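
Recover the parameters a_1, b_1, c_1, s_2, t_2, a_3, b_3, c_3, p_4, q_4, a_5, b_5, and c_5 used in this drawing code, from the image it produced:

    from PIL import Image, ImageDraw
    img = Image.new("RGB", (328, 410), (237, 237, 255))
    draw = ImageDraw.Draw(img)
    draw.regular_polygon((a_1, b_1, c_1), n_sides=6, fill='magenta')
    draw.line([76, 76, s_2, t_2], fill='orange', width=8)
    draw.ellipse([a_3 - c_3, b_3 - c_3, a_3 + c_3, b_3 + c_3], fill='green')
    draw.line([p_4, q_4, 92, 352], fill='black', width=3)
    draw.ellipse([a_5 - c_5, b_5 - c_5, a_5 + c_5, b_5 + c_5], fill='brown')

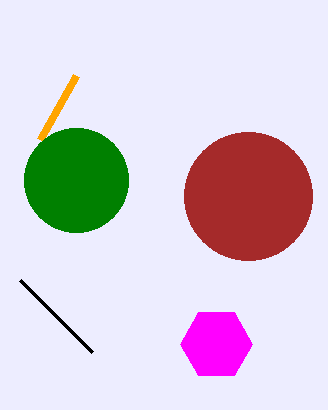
a_1 = 216; b_1 = 344; c_1 = 36; s_2 = 40; t_2 = 140; a_3 = 76; b_3 = 180; c_3 = 52; p_4 = 20; q_4 = 280; a_5 = 248; b_5 = 196; c_5 = 64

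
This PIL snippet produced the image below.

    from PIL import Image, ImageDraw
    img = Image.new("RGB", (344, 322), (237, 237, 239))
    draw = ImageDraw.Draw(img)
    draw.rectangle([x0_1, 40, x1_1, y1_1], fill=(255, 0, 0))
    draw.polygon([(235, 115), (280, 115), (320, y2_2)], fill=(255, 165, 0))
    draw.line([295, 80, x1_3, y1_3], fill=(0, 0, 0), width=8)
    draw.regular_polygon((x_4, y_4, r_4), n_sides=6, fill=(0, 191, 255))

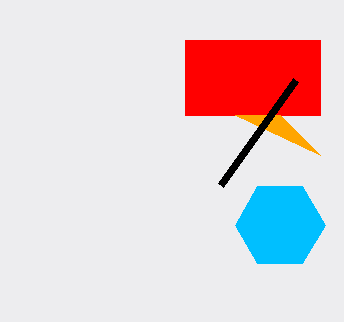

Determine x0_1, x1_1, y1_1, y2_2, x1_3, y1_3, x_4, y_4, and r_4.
x0_1 = 185
x1_1 = 320
y1_1 = 115
y2_2 = 155
x1_3 = 220
y1_3 = 185
x_4 = 280
y_4 = 225
r_4 = 45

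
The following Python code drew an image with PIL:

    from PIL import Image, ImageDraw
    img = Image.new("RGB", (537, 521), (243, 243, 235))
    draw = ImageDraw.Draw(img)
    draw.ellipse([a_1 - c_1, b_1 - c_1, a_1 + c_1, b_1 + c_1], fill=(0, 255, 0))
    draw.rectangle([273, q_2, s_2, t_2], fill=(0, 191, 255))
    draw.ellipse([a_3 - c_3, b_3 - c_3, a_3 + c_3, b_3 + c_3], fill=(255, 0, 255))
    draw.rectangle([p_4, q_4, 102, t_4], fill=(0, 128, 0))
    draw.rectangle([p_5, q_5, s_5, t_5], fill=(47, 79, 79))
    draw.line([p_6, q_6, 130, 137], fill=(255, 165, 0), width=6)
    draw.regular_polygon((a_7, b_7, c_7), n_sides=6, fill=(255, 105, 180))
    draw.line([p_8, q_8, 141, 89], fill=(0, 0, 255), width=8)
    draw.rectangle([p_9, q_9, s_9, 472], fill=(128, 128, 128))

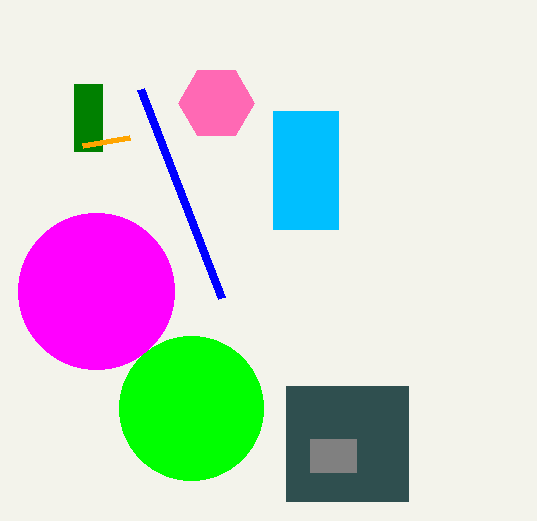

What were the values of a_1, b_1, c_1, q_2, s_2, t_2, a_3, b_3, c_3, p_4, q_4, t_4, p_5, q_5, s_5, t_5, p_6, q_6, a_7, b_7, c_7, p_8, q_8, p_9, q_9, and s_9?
a_1 = 191, b_1 = 408, c_1 = 72, q_2 = 111, s_2 = 338, t_2 = 229, a_3 = 96, b_3 = 291, c_3 = 78, p_4 = 74, q_4 = 84, t_4 = 151, p_5 = 286, q_5 = 386, s_5 = 408, t_5 = 501, p_6 = 83, q_6 = 145, a_7 = 216, b_7 = 103, c_7 = 38, p_8 = 222, q_8 = 298, p_9 = 310, q_9 = 439, s_9 = 356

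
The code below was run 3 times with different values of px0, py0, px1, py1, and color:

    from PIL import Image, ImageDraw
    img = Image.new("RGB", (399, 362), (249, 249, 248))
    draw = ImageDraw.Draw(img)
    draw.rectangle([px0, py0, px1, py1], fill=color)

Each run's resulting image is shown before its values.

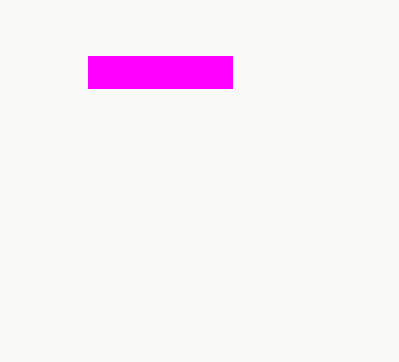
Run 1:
px0 = 88; py0 = 56; px1 = 232; py1 = 88; color = 'magenta'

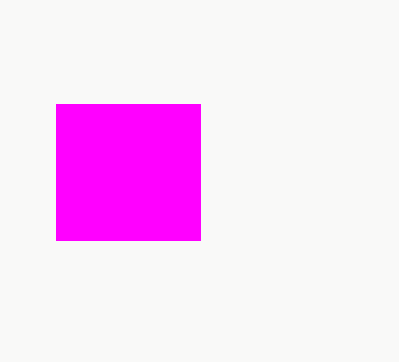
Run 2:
px0 = 56
py0 = 104
px1 = 200
py1 = 240
color = 'magenta'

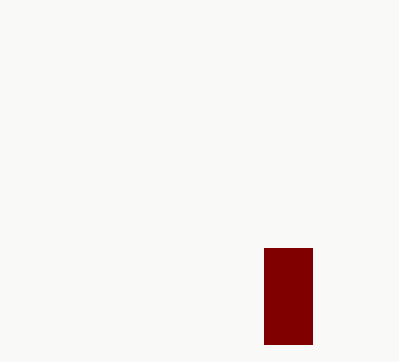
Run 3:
px0 = 264; py0 = 248; px1 = 312; py1 = 344; color = 'maroon'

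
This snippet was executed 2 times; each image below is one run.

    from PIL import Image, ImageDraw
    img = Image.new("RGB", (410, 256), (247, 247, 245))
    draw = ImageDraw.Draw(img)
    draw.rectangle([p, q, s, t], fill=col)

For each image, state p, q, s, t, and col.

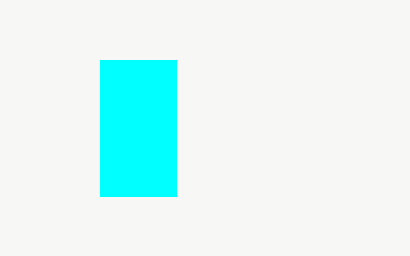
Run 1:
p = 100; q = 60; s = 176; t = 196; col = 'cyan'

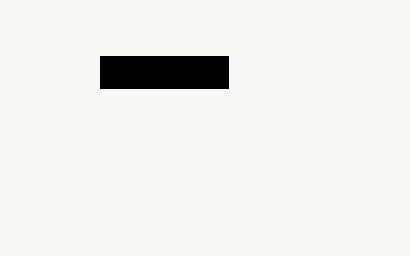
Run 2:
p = 100, q = 56, s = 228, t = 88, col = 'black'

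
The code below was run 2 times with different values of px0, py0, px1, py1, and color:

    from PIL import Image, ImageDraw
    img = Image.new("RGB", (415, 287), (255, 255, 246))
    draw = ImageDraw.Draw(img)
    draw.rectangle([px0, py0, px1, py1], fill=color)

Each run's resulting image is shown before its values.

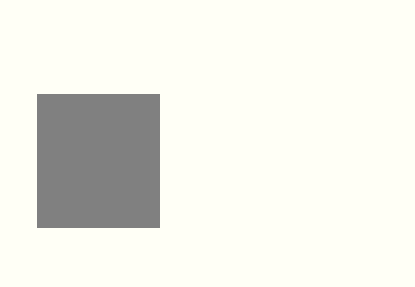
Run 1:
px0 = 37, py0 = 94, px1 = 159, py1 = 227, color = 'gray'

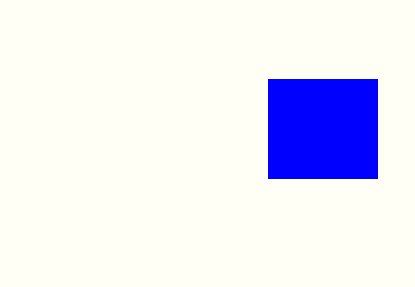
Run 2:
px0 = 268; py0 = 79; px1 = 377; py1 = 178; color = 'blue'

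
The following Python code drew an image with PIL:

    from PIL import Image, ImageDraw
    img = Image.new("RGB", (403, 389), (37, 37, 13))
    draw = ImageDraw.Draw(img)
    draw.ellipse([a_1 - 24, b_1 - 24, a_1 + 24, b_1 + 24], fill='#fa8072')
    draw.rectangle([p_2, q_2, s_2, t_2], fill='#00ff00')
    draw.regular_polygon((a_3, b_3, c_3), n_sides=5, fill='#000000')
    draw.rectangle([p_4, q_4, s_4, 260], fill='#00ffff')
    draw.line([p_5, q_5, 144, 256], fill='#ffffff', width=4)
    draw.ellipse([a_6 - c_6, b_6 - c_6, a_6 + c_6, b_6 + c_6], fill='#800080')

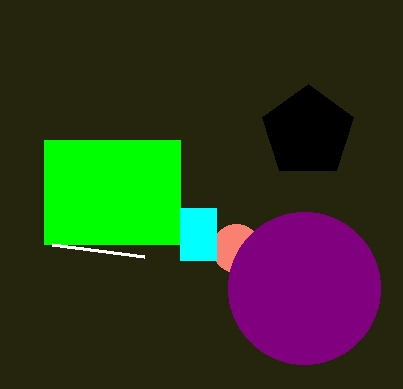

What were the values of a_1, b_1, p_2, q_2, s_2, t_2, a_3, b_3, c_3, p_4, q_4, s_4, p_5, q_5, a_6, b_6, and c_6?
a_1 = 236; b_1 = 248; p_2 = 44; q_2 = 140; s_2 = 180; t_2 = 244; a_3 = 308; b_3 = 132; c_3 = 48; p_4 = 180; q_4 = 208; s_4 = 216; p_5 = 52; q_5 = 244; a_6 = 304; b_6 = 288; c_6 = 76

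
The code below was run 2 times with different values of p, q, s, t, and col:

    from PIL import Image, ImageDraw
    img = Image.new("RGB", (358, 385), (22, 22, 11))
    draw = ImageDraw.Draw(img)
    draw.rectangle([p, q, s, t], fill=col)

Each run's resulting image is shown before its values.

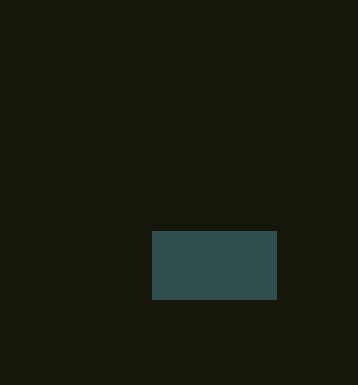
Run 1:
p = 152, q = 231, s = 276, t = 299, col = 'darkslategray'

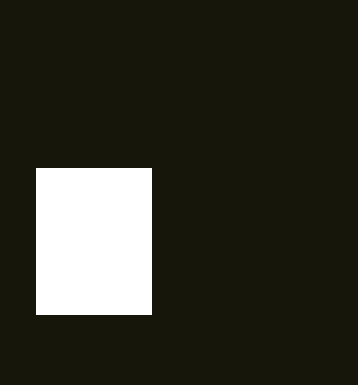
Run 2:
p = 36, q = 168, s = 151, t = 314, col = 'white'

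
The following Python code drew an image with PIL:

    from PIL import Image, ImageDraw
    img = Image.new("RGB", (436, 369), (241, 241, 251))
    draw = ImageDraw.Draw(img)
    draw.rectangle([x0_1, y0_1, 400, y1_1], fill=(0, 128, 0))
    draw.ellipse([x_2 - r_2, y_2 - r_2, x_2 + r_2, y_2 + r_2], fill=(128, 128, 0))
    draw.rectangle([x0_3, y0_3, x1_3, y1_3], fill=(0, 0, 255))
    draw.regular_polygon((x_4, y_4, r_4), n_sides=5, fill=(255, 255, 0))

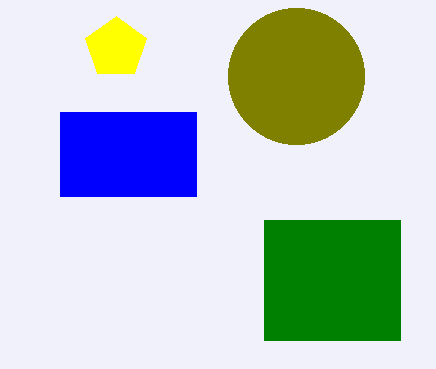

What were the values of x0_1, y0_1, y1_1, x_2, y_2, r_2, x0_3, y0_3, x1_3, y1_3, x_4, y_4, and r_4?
x0_1 = 264; y0_1 = 220; y1_1 = 340; x_2 = 296; y_2 = 76; r_2 = 68; x0_3 = 60; y0_3 = 112; x1_3 = 196; y1_3 = 196; x_4 = 116; y_4 = 48; r_4 = 32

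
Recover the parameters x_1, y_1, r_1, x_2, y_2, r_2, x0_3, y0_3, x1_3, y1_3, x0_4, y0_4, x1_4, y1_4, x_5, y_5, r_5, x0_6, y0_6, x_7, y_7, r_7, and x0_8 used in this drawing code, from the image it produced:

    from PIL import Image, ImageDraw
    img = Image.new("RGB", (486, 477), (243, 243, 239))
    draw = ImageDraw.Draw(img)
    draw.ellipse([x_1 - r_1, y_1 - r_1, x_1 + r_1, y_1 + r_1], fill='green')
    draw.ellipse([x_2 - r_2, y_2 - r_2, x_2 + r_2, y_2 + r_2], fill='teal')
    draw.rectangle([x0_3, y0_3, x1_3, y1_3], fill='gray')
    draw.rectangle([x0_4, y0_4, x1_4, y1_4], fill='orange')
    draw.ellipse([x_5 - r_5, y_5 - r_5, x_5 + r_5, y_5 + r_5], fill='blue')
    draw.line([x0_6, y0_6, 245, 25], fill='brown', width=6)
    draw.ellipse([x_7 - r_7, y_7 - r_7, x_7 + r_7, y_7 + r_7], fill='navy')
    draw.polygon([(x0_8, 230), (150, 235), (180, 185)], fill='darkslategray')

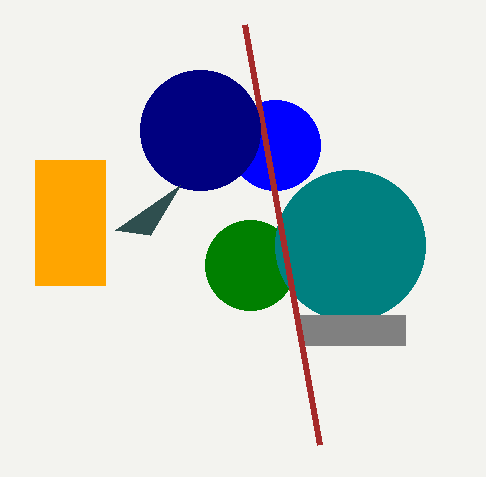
x_1 = 250
y_1 = 265
r_1 = 45
x_2 = 350
y_2 = 245
r_2 = 75
x0_3 = 300
y0_3 = 315
x1_3 = 405
y1_3 = 345
x0_4 = 35
y0_4 = 160
x1_4 = 105
y1_4 = 285
x_5 = 275
y_5 = 145
r_5 = 45
x0_6 = 320
y0_6 = 445
x_7 = 200
y_7 = 130
r_7 = 60
x0_8 = 115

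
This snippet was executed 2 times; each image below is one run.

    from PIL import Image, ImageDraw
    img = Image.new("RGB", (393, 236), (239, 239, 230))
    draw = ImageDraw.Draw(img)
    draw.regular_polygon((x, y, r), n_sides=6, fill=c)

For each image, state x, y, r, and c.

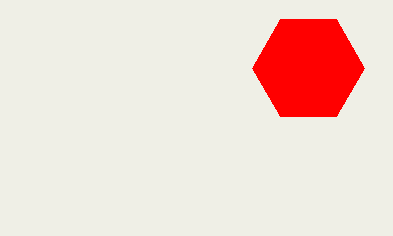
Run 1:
x = 308; y = 68; r = 56; c = 'red'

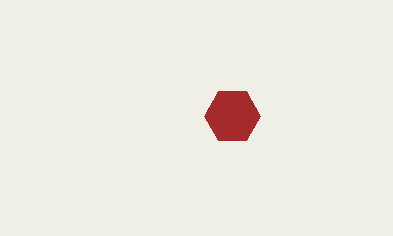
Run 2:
x = 232
y = 116
r = 28
c = 'brown'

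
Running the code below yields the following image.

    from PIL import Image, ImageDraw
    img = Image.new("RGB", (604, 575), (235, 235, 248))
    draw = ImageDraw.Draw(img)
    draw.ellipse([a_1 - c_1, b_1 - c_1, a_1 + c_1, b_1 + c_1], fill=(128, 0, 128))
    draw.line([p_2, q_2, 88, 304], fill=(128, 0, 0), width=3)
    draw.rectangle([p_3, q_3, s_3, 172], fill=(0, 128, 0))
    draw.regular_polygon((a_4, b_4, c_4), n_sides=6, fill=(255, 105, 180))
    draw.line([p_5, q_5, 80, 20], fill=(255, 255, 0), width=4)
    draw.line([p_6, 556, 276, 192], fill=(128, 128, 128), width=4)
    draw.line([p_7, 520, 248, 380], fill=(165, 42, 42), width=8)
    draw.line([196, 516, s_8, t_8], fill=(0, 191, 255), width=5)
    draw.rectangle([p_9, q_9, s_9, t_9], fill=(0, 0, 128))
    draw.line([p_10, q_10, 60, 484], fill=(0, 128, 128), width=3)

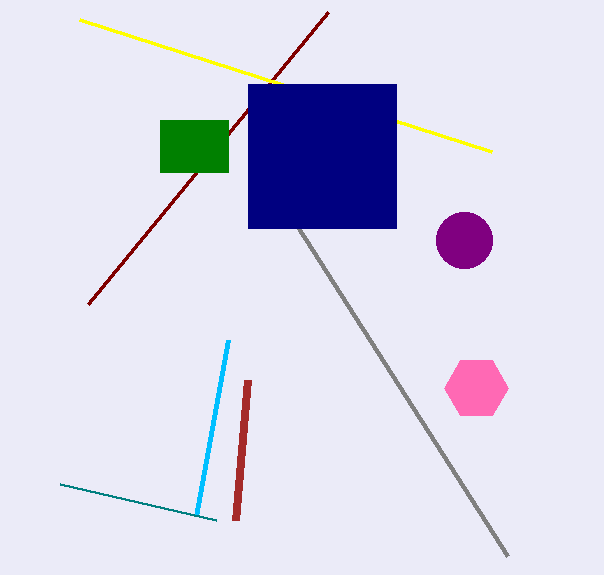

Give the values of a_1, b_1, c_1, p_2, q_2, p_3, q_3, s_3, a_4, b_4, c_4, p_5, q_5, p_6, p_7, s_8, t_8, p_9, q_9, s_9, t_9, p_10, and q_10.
a_1 = 464, b_1 = 240, c_1 = 28, p_2 = 328, q_2 = 12, p_3 = 160, q_3 = 120, s_3 = 228, a_4 = 476, b_4 = 388, c_4 = 32, p_5 = 492, q_5 = 152, p_6 = 508, p_7 = 236, s_8 = 228, t_8 = 340, p_9 = 248, q_9 = 84, s_9 = 396, t_9 = 228, p_10 = 216, q_10 = 520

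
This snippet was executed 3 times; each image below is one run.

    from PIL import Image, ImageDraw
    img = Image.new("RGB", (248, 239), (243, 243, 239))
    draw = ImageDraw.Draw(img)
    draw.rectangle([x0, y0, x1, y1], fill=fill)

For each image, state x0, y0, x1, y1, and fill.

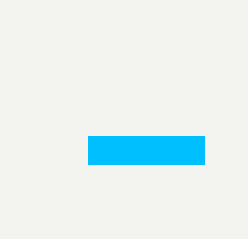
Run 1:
x0 = 88; y0 = 136; x1 = 204; y1 = 164; fill = 'deepskyblue'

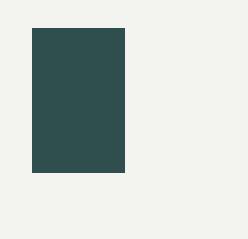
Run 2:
x0 = 32
y0 = 28
x1 = 124
y1 = 172
fill = 'darkslategray'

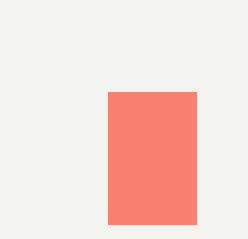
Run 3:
x0 = 108; y0 = 92; x1 = 196; y1 = 224; fill = 'salmon'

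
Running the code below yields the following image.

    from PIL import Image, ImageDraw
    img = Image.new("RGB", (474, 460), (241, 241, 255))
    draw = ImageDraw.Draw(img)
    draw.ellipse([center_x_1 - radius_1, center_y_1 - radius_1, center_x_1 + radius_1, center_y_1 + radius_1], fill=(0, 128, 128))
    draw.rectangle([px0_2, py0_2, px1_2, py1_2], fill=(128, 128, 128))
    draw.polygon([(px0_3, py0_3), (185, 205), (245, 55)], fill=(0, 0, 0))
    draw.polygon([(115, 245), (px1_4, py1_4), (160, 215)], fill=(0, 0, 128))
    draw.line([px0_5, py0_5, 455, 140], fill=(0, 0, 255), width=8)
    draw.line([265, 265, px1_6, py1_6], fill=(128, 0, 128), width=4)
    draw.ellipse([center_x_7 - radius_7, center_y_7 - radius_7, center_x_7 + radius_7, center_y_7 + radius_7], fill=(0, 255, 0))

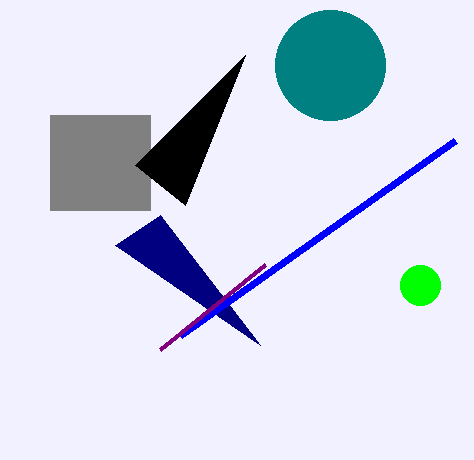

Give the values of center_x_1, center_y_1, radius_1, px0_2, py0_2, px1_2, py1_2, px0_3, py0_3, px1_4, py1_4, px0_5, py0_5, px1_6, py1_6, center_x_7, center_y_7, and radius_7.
center_x_1 = 330; center_y_1 = 65; radius_1 = 55; px0_2 = 50; py0_2 = 115; px1_2 = 150; py1_2 = 210; px0_3 = 135; py0_3 = 165; px1_4 = 260; py1_4 = 345; px0_5 = 180; py0_5 = 335; px1_6 = 160; py1_6 = 350; center_x_7 = 420; center_y_7 = 285; radius_7 = 20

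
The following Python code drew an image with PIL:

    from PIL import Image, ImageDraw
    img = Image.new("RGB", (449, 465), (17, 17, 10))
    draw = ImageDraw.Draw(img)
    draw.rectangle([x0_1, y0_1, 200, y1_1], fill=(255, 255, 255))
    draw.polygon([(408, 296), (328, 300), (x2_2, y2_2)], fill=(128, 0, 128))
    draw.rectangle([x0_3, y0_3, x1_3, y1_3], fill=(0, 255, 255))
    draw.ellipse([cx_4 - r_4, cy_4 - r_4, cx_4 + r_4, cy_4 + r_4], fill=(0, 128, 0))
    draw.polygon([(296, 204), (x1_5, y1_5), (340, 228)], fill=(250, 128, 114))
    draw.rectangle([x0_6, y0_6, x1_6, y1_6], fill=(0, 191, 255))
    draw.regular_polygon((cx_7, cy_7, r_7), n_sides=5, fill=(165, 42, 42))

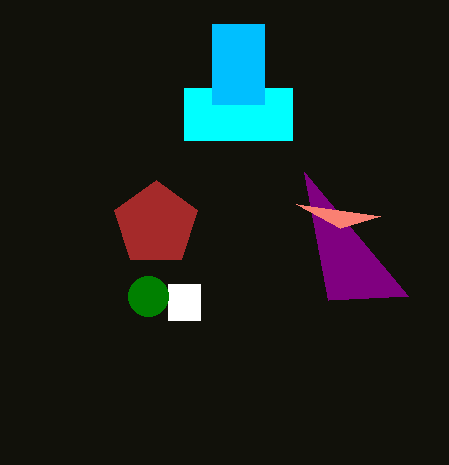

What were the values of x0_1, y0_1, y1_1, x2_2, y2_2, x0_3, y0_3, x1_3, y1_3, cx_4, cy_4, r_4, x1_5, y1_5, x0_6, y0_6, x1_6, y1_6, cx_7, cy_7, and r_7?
x0_1 = 168
y0_1 = 284
y1_1 = 320
x2_2 = 304
y2_2 = 172
x0_3 = 184
y0_3 = 88
x1_3 = 292
y1_3 = 140
cx_4 = 148
cy_4 = 296
r_4 = 20
x1_5 = 380
y1_5 = 216
x0_6 = 212
y0_6 = 24
x1_6 = 264
y1_6 = 104
cx_7 = 156
cy_7 = 224
r_7 = 44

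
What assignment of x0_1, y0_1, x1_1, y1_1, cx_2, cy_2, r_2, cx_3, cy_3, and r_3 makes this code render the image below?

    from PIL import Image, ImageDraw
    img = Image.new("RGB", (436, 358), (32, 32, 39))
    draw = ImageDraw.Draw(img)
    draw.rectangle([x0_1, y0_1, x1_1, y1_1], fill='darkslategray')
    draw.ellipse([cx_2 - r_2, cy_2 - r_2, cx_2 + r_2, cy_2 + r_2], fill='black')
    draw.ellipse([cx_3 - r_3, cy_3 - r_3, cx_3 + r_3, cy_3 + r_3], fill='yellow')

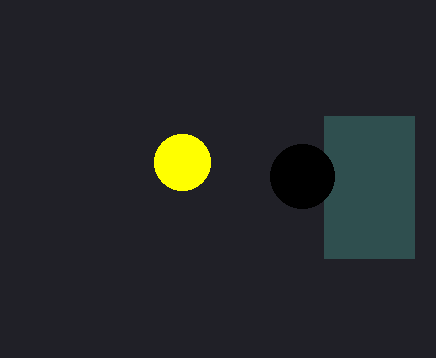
x0_1 = 324; y0_1 = 116; x1_1 = 414; y1_1 = 258; cx_2 = 302; cy_2 = 176; r_2 = 32; cx_3 = 182; cy_3 = 162; r_3 = 28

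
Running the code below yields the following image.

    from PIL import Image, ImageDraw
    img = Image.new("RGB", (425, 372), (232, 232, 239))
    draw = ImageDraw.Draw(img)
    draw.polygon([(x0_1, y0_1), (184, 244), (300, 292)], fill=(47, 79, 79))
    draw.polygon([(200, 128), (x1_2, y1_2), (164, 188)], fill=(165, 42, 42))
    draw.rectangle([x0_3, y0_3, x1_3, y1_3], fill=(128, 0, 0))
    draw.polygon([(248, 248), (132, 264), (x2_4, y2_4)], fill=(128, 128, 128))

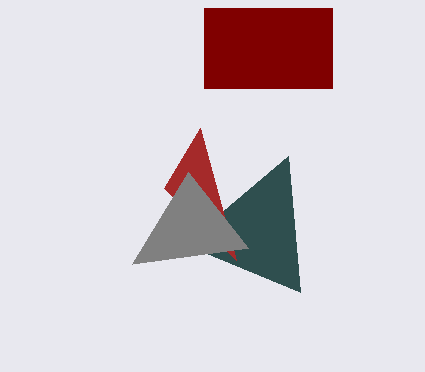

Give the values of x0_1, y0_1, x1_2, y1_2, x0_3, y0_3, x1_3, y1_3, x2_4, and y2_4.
x0_1 = 288, y0_1 = 156, x1_2 = 236, y1_2 = 260, x0_3 = 204, y0_3 = 8, x1_3 = 332, y1_3 = 88, x2_4 = 188, y2_4 = 172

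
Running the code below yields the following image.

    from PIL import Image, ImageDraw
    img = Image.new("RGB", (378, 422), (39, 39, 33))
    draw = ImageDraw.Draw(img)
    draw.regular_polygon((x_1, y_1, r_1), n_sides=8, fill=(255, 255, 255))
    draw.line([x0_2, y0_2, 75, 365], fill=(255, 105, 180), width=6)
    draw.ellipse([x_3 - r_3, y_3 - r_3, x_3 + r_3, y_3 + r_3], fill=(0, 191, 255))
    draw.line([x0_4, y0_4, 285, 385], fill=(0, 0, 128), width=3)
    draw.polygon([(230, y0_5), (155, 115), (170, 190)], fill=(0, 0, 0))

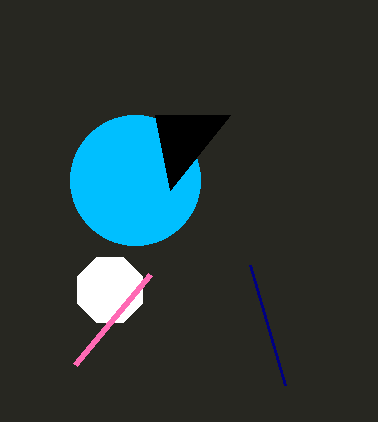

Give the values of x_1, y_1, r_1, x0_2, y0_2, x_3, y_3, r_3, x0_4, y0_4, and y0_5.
x_1 = 110, y_1 = 290, r_1 = 35, x0_2 = 150, y0_2 = 275, x_3 = 135, y_3 = 180, r_3 = 65, x0_4 = 250, y0_4 = 265, y0_5 = 115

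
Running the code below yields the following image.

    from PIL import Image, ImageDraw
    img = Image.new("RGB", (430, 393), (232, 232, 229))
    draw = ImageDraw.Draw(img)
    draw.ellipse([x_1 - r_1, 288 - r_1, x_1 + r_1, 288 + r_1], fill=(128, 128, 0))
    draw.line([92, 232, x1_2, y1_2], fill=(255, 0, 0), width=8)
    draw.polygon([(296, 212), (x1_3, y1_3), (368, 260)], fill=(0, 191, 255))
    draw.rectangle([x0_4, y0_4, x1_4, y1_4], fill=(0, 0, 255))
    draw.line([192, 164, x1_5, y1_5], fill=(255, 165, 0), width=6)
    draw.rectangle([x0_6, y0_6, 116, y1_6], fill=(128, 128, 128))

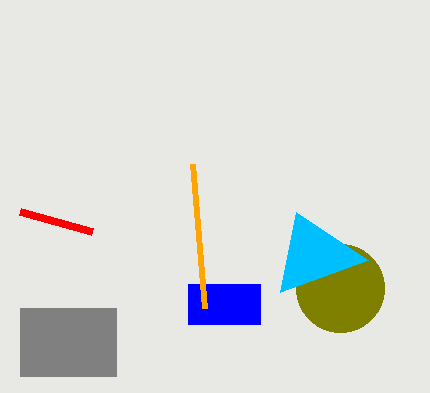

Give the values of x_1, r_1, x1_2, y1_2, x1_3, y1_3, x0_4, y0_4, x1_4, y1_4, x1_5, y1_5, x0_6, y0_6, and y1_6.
x_1 = 340
r_1 = 44
x1_2 = 20
y1_2 = 212
x1_3 = 280
y1_3 = 292
x0_4 = 188
y0_4 = 284
x1_4 = 260
y1_4 = 324
x1_5 = 204
y1_5 = 308
x0_6 = 20
y0_6 = 308
y1_6 = 376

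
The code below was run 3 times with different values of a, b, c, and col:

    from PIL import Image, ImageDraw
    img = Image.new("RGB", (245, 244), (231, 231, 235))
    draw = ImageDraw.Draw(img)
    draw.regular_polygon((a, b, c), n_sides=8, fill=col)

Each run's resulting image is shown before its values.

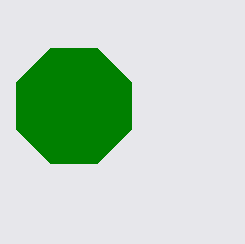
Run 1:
a = 74
b = 106
c = 62
col = 'green'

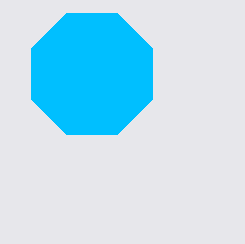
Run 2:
a = 92; b = 74; c = 66; col = 'deepskyblue'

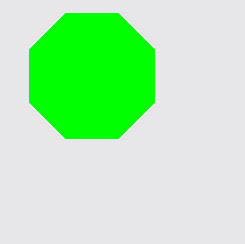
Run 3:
a = 92, b = 76, c = 68, col = 'lime'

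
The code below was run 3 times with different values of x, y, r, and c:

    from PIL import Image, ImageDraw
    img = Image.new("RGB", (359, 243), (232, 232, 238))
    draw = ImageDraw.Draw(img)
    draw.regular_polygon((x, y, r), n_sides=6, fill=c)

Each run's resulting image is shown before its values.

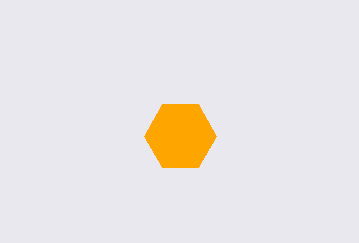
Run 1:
x = 180, y = 136, r = 36, c = 'orange'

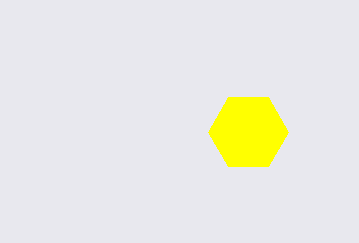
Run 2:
x = 248; y = 132; r = 40; c = 'yellow'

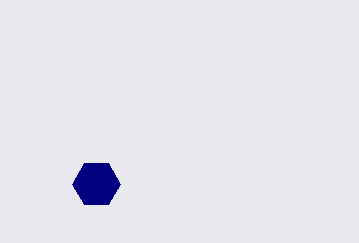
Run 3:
x = 96; y = 184; r = 24; c = 'navy'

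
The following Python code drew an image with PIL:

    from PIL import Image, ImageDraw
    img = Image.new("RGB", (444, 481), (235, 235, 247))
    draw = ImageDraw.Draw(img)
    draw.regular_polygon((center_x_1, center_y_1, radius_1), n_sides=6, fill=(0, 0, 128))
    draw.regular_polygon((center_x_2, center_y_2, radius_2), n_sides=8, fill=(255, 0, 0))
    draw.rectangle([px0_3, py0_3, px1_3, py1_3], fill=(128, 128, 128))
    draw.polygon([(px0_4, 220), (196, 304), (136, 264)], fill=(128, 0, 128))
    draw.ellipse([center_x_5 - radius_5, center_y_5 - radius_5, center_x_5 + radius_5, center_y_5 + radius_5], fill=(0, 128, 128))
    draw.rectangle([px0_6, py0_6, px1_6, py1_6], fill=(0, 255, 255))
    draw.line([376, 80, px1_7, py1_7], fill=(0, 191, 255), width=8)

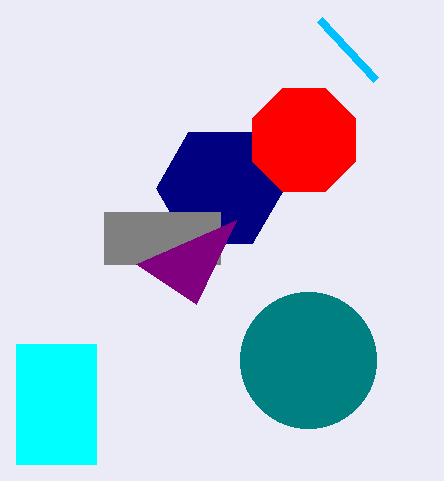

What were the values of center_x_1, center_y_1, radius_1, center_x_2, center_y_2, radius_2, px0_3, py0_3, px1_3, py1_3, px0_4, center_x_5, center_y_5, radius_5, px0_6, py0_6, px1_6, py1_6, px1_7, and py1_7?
center_x_1 = 220, center_y_1 = 188, radius_1 = 64, center_x_2 = 304, center_y_2 = 140, radius_2 = 56, px0_3 = 104, py0_3 = 212, px1_3 = 220, py1_3 = 264, px0_4 = 236, center_x_5 = 308, center_y_5 = 360, radius_5 = 68, px0_6 = 16, py0_6 = 344, px1_6 = 96, py1_6 = 464, px1_7 = 320, py1_7 = 20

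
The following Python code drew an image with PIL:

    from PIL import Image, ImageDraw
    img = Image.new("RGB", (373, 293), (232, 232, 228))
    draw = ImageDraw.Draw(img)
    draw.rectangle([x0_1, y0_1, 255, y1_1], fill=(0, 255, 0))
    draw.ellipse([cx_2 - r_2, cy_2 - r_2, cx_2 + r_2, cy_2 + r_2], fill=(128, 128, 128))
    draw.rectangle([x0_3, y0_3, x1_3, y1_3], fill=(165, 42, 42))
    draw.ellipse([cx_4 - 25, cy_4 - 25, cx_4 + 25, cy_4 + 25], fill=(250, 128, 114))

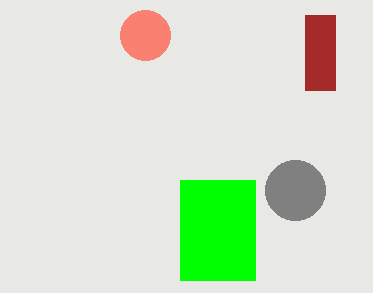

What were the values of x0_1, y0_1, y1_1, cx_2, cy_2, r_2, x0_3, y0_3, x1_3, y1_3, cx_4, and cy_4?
x0_1 = 180
y0_1 = 180
y1_1 = 280
cx_2 = 295
cy_2 = 190
r_2 = 30
x0_3 = 305
y0_3 = 15
x1_3 = 335
y1_3 = 90
cx_4 = 145
cy_4 = 35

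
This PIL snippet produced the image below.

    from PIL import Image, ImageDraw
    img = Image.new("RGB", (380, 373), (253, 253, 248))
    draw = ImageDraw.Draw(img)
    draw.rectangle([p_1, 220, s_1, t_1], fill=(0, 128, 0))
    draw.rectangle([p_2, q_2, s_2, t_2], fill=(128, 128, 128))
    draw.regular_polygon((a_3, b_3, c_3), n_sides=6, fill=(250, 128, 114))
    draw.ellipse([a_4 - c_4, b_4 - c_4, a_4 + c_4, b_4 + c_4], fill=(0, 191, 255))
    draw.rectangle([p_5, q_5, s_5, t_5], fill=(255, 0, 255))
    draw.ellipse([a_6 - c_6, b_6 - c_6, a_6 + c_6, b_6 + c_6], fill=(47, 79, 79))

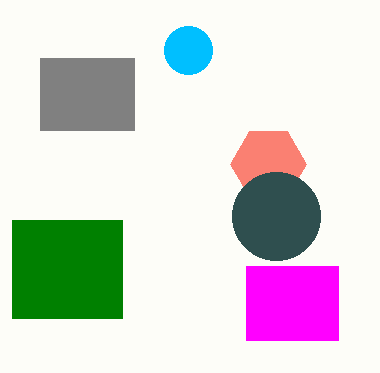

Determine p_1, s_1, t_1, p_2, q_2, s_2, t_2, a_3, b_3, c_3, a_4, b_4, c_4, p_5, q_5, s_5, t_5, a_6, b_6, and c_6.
p_1 = 12, s_1 = 122, t_1 = 318, p_2 = 40, q_2 = 58, s_2 = 134, t_2 = 130, a_3 = 268, b_3 = 164, c_3 = 38, a_4 = 188, b_4 = 50, c_4 = 24, p_5 = 246, q_5 = 266, s_5 = 338, t_5 = 340, a_6 = 276, b_6 = 216, c_6 = 44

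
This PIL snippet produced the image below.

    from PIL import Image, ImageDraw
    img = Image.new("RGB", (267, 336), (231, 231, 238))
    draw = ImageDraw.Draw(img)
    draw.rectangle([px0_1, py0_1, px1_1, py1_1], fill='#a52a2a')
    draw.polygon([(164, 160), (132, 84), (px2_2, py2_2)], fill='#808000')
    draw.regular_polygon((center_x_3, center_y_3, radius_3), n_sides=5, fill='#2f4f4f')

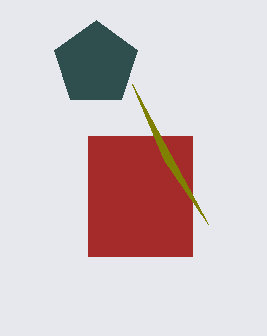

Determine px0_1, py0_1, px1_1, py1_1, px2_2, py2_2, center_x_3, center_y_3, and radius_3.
px0_1 = 88; py0_1 = 136; px1_1 = 192; py1_1 = 256; px2_2 = 208; py2_2 = 224; center_x_3 = 96; center_y_3 = 64; radius_3 = 44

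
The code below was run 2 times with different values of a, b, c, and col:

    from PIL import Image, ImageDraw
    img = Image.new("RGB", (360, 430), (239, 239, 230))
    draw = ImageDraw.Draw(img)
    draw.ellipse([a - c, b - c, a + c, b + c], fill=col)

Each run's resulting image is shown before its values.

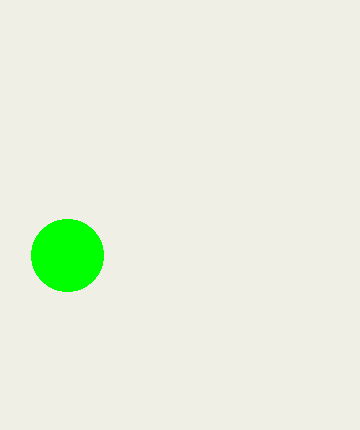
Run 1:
a = 67; b = 255; c = 36; col = 'lime'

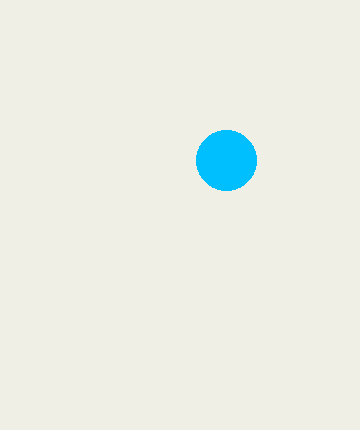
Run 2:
a = 226
b = 160
c = 30
col = 'deepskyblue'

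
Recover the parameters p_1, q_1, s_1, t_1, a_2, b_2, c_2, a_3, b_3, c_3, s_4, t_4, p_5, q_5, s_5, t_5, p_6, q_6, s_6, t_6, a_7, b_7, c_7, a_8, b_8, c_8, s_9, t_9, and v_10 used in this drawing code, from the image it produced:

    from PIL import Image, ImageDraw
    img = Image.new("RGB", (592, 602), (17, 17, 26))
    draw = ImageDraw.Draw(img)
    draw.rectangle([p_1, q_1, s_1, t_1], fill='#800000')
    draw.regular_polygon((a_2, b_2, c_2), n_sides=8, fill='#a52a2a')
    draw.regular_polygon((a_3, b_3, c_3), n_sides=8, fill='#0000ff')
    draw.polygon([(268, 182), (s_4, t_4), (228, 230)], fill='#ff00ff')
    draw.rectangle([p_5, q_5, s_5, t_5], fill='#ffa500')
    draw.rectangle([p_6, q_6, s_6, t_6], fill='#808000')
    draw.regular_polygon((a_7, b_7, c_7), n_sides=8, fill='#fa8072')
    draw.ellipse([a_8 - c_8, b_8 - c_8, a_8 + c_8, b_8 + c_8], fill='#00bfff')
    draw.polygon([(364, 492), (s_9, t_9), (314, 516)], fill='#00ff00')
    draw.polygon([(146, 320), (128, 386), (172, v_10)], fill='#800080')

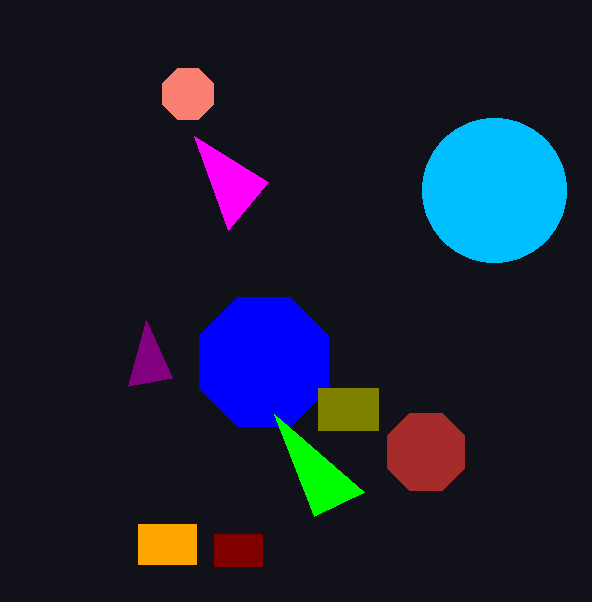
p_1 = 214
q_1 = 534
s_1 = 262
t_1 = 566
a_2 = 426
b_2 = 452
c_2 = 42
a_3 = 264
b_3 = 362
c_3 = 70
s_4 = 194
t_4 = 136
p_5 = 138
q_5 = 524
s_5 = 196
t_5 = 564
p_6 = 318
q_6 = 388
s_6 = 378
t_6 = 430
a_7 = 188
b_7 = 94
c_7 = 28
a_8 = 494
b_8 = 190
c_8 = 72
s_9 = 274
t_9 = 414
v_10 = 378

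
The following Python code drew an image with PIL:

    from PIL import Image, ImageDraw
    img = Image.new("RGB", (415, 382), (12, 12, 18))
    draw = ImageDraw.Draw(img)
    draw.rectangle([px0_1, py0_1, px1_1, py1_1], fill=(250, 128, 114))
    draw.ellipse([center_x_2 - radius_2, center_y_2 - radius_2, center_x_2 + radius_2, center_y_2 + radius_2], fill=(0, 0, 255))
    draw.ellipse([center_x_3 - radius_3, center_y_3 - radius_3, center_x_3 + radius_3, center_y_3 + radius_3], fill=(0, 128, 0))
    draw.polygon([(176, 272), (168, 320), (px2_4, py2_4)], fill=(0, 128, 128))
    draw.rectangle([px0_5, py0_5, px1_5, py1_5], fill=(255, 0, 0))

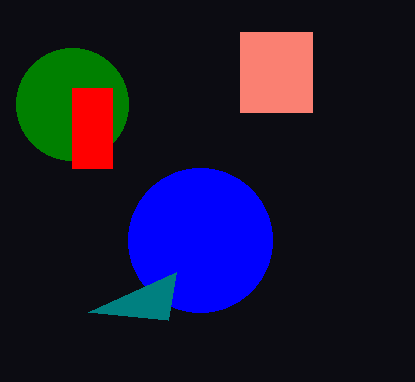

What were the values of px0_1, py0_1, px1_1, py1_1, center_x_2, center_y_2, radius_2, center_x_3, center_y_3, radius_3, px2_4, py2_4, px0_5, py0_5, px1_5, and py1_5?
px0_1 = 240
py0_1 = 32
px1_1 = 312
py1_1 = 112
center_x_2 = 200
center_y_2 = 240
radius_2 = 72
center_x_3 = 72
center_y_3 = 104
radius_3 = 56
px2_4 = 88
py2_4 = 312
px0_5 = 72
py0_5 = 88
px1_5 = 112
py1_5 = 168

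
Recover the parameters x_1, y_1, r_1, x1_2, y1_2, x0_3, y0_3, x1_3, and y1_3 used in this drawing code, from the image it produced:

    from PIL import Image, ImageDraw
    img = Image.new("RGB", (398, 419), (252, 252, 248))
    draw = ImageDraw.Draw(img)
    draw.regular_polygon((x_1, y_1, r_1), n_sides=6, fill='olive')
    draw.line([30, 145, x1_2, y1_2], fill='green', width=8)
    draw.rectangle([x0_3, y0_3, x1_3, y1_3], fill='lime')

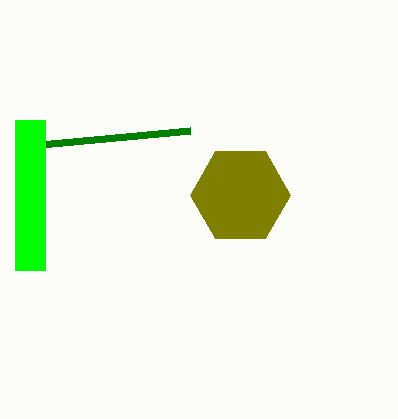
x_1 = 240, y_1 = 195, r_1 = 50, x1_2 = 190, y1_2 = 130, x0_3 = 15, y0_3 = 120, x1_3 = 45, y1_3 = 270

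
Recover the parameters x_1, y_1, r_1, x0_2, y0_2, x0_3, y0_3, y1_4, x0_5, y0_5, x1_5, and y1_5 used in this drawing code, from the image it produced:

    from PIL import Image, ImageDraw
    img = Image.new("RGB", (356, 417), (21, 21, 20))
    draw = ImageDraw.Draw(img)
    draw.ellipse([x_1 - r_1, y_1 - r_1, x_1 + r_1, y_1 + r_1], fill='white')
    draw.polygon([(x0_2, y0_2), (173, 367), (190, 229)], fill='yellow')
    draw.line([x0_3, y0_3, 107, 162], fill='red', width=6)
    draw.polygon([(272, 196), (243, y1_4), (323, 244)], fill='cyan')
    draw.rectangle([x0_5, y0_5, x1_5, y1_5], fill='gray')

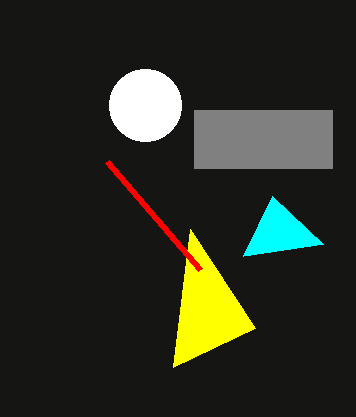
x_1 = 145
y_1 = 105
r_1 = 36
x0_2 = 255
y0_2 = 328
x0_3 = 200
y0_3 = 270
y1_4 = 256
x0_5 = 194
y0_5 = 110
x1_5 = 332
y1_5 = 168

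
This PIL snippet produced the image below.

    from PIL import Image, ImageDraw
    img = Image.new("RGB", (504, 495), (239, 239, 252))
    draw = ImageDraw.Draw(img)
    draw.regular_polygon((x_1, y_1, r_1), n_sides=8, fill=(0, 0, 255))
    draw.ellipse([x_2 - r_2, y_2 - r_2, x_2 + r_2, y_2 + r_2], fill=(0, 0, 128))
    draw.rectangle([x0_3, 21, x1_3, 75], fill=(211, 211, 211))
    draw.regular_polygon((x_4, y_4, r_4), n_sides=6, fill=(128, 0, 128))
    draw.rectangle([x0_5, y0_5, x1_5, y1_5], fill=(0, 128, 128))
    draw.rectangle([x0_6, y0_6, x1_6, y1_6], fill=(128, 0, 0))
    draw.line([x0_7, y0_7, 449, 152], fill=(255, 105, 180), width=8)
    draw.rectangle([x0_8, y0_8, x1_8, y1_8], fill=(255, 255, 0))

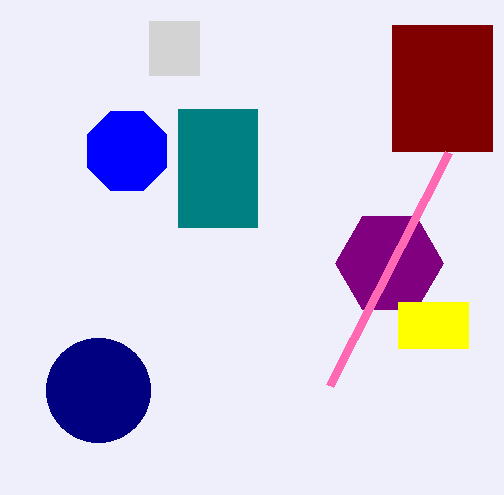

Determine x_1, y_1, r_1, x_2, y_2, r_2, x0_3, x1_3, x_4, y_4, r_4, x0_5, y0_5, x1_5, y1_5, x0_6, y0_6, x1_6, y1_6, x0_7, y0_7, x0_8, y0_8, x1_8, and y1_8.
x_1 = 127, y_1 = 151, r_1 = 43, x_2 = 98, y_2 = 390, r_2 = 52, x0_3 = 149, x1_3 = 199, x_4 = 389, y_4 = 263, r_4 = 54, x0_5 = 178, y0_5 = 109, x1_5 = 257, y1_5 = 227, x0_6 = 392, y0_6 = 25, x1_6 = 492, y1_6 = 151, x0_7 = 330, y0_7 = 385, x0_8 = 398, y0_8 = 302, x1_8 = 468, y1_8 = 348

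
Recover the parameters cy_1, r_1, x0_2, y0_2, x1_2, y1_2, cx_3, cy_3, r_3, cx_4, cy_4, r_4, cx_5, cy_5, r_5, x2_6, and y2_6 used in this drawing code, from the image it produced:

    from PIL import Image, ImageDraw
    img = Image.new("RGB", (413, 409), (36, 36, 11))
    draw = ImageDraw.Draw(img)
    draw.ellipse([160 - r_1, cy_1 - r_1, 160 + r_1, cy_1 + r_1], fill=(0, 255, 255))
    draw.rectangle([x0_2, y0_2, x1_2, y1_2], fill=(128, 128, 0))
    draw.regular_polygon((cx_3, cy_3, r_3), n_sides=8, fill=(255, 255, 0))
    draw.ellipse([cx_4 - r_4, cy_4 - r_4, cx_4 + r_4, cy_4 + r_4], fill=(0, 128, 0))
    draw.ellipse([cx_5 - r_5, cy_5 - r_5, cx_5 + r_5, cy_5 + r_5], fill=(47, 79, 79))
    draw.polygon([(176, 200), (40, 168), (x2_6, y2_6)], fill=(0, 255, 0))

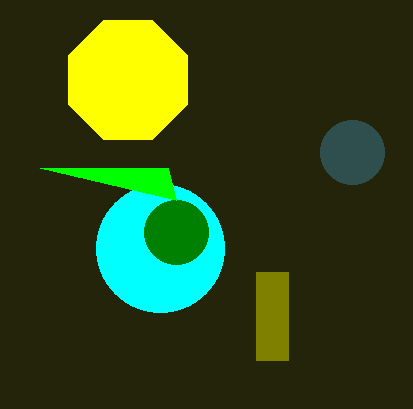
cy_1 = 248
r_1 = 64
x0_2 = 256
y0_2 = 272
x1_2 = 288
y1_2 = 360
cx_3 = 128
cy_3 = 80
r_3 = 64
cx_4 = 176
cy_4 = 232
r_4 = 32
cx_5 = 352
cy_5 = 152
r_5 = 32
x2_6 = 168
y2_6 = 168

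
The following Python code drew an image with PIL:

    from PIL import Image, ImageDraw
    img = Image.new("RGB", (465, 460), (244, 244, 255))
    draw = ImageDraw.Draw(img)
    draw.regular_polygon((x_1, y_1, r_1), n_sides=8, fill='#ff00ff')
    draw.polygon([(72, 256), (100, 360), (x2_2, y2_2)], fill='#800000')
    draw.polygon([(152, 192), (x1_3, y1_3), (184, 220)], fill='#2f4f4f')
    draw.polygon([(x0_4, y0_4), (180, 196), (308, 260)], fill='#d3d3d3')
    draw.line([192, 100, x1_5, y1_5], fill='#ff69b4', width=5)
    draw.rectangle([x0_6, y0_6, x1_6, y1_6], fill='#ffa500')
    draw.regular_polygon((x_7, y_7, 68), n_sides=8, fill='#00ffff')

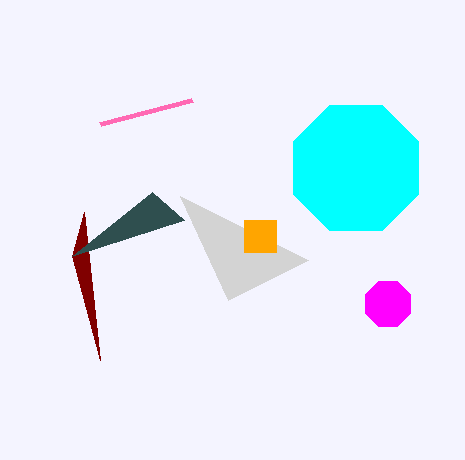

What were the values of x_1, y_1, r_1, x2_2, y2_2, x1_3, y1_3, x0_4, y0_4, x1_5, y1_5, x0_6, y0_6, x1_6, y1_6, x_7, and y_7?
x_1 = 388; y_1 = 304; r_1 = 24; x2_2 = 84; y2_2 = 212; x1_3 = 72; y1_3 = 256; x0_4 = 228; y0_4 = 300; x1_5 = 100; y1_5 = 124; x0_6 = 244; y0_6 = 220; x1_6 = 276; y1_6 = 252; x_7 = 356; y_7 = 168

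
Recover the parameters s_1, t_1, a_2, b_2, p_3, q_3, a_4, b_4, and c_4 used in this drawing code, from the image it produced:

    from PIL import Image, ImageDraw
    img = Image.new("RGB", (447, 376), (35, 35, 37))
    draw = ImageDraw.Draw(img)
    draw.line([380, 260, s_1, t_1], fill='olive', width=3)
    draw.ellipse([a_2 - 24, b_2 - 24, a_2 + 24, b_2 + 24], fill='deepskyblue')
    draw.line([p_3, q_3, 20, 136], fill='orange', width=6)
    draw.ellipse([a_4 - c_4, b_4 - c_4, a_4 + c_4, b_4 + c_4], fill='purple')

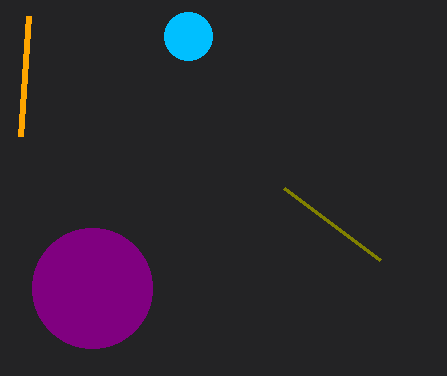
s_1 = 284, t_1 = 188, a_2 = 188, b_2 = 36, p_3 = 28, q_3 = 16, a_4 = 92, b_4 = 288, c_4 = 60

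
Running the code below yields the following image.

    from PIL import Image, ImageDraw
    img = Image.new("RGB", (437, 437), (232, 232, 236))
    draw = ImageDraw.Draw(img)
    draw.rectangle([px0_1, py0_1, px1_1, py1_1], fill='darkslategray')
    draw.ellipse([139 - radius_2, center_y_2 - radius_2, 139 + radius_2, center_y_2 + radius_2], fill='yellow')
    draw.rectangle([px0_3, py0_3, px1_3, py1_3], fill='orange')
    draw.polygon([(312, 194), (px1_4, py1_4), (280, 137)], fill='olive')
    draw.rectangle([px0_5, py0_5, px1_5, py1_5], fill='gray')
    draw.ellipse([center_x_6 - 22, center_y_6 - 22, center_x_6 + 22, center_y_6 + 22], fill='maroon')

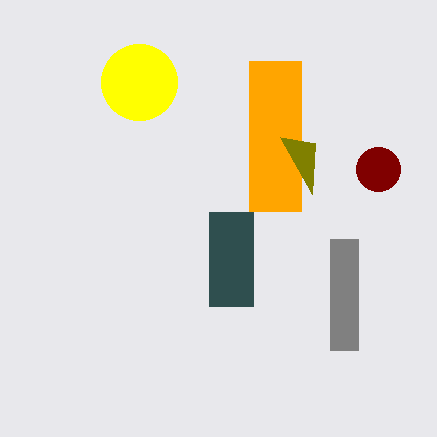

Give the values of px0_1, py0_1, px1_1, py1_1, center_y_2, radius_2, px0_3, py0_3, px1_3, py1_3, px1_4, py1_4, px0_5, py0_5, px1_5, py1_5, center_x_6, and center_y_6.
px0_1 = 209
py0_1 = 212
px1_1 = 253
py1_1 = 306
center_y_2 = 82
radius_2 = 38
px0_3 = 249
py0_3 = 61
px1_3 = 301
py1_3 = 211
px1_4 = 315
py1_4 = 143
px0_5 = 330
py0_5 = 239
px1_5 = 358
py1_5 = 350
center_x_6 = 378
center_y_6 = 169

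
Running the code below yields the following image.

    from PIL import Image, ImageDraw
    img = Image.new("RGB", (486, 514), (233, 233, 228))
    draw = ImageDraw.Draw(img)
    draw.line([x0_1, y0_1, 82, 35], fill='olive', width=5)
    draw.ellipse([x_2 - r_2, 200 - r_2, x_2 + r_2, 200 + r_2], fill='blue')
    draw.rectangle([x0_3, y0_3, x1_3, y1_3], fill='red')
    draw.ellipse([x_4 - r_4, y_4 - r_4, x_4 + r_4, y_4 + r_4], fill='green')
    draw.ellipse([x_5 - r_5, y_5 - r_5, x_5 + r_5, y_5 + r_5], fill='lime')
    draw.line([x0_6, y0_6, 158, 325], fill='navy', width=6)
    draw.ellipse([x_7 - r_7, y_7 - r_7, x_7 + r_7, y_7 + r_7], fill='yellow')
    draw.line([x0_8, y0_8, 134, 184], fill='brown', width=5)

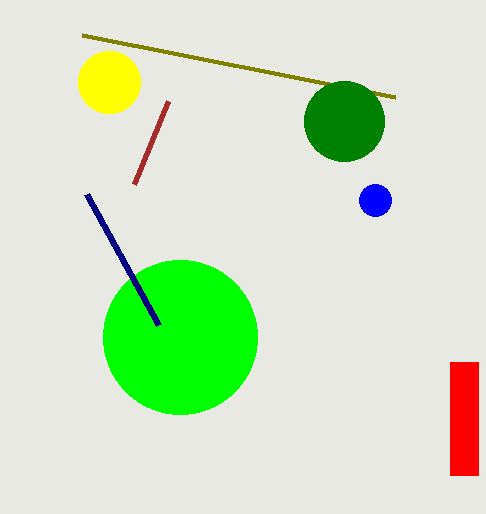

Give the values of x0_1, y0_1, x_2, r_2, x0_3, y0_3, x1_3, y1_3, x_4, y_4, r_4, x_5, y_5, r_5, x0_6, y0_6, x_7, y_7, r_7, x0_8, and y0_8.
x0_1 = 395
y0_1 = 97
x_2 = 375
r_2 = 16
x0_3 = 450
y0_3 = 362
x1_3 = 478
y1_3 = 475
x_4 = 344
y_4 = 121
r_4 = 40
x_5 = 180
y_5 = 337
r_5 = 77
x0_6 = 86
y0_6 = 194
x_7 = 109
y_7 = 82
r_7 = 31
x0_8 = 168
y0_8 = 101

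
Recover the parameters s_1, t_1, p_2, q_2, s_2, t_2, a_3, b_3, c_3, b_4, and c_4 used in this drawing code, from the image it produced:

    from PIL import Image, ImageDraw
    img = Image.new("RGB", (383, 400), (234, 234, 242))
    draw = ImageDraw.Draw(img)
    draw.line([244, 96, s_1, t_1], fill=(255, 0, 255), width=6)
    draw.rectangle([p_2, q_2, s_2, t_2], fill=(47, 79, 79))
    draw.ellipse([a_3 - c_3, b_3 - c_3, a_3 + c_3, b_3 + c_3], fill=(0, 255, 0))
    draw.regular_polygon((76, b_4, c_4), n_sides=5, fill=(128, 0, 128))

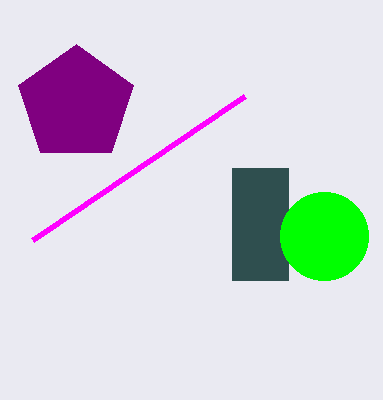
s_1 = 32; t_1 = 240; p_2 = 232; q_2 = 168; s_2 = 288; t_2 = 280; a_3 = 324; b_3 = 236; c_3 = 44; b_4 = 104; c_4 = 60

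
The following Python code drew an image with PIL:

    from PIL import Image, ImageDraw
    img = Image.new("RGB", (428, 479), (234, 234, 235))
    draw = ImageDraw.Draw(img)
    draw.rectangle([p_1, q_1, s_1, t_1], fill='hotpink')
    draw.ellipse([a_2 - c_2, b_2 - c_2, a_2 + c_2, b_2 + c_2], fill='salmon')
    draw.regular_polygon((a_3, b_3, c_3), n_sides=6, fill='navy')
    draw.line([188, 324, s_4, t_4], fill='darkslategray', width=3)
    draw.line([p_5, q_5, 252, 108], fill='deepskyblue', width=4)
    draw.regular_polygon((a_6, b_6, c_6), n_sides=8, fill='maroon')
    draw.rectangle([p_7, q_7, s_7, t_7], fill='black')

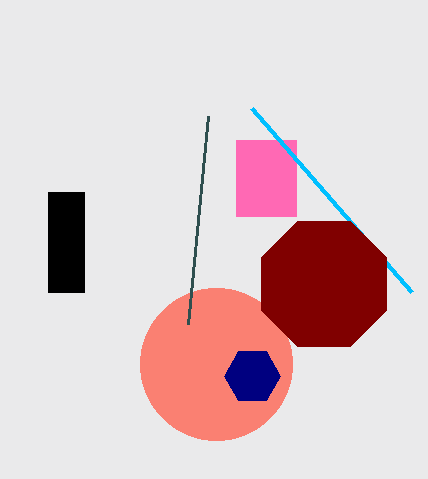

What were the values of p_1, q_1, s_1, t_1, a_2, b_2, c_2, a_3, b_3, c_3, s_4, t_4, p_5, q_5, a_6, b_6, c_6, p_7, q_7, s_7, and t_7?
p_1 = 236; q_1 = 140; s_1 = 296; t_1 = 216; a_2 = 216; b_2 = 364; c_2 = 76; a_3 = 252; b_3 = 376; c_3 = 28; s_4 = 208; t_4 = 116; p_5 = 412; q_5 = 292; a_6 = 324; b_6 = 284; c_6 = 68; p_7 = 48; q_7 = 192; s_7 = 84; t_7 = 292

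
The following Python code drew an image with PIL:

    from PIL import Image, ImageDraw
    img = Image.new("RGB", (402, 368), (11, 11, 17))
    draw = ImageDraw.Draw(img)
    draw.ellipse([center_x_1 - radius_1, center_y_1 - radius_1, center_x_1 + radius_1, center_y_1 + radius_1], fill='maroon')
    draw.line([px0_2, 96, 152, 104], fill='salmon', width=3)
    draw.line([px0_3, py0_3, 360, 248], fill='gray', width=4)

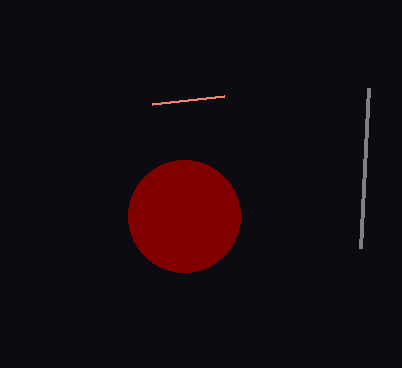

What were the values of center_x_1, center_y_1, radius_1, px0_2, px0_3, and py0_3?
center_x_1 = 184; center_y_1 = 216; radius_1 = 56; px0_2 = 224; px0_3 = 368; py0_3 = 88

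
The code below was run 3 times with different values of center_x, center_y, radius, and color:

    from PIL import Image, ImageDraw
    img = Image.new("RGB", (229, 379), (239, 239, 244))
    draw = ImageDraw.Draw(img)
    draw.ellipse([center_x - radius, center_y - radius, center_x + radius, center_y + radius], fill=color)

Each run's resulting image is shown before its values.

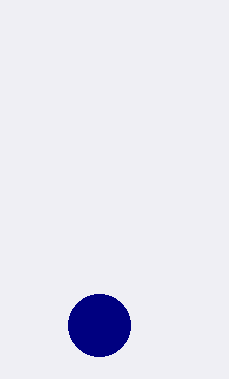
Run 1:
center_x = 99; center_y = 325; radius = 31; color = 'navy'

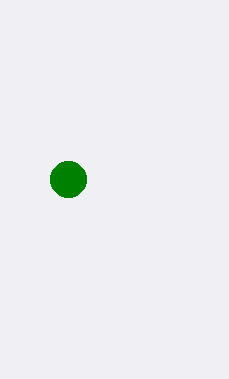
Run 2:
center_x = 68, center_y = 179, radius = 18, color = 'green'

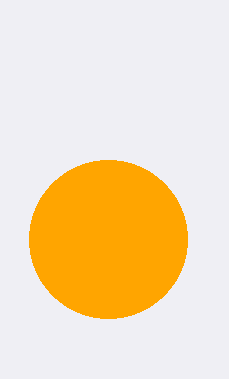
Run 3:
center_x = 108, center_y = 239, radius = 79, color = 'orange'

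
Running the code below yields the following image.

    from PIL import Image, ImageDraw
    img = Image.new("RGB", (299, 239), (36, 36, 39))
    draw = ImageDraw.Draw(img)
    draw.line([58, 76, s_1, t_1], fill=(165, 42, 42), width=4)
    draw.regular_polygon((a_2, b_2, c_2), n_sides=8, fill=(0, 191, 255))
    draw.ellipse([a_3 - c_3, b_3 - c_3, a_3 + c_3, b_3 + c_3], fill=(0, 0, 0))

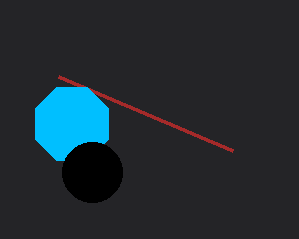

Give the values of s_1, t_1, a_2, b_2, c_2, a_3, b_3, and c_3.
s_1 = 232, t_1 = 150, a_2 = 72, b_2 = 124, c_2 = 40, a_3 = 92, b_3 = 172, c_3 = 30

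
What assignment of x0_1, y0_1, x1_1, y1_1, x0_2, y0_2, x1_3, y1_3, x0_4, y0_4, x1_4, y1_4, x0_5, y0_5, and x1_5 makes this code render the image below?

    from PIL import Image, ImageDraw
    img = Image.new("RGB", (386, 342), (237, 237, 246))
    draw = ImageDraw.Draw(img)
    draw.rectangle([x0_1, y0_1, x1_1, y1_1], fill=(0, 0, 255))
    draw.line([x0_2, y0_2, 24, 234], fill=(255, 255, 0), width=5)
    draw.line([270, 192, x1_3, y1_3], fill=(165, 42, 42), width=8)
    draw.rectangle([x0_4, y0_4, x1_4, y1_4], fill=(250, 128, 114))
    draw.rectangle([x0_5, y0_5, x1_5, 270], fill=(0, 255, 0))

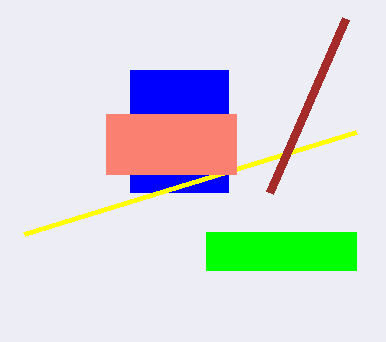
x0_1 = 130; y0_1 = 70; x1_1 = 228; y1_1 = 192; x0_2 = 356; y0_2 = 132; x1_3 = 346; y1_3 = 18; x0_4 = 106; y0_4 = 114; x1_4 = 236; y1_4 = 174; x0_5 = 206; y0_5 = 232; x1_5 = 356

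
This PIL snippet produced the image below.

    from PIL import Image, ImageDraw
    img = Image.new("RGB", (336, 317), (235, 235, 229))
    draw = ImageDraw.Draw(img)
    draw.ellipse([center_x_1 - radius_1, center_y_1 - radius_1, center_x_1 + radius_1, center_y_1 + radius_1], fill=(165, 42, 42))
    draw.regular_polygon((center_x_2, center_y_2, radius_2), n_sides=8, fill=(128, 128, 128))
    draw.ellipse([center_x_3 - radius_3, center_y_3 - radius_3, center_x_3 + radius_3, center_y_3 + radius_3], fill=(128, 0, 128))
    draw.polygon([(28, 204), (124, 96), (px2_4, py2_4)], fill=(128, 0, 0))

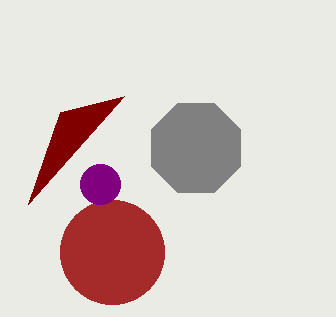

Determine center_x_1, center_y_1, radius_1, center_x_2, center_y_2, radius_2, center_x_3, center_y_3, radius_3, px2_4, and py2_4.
center_x_1 = 112
center_y_1 = 252
radius_1 = 52
center_x_2 = 196
center_y_2 = 148
radius_2 = 48
center_x_3 = 100
center_y_3 = 184
radius_3 = 20
px2_4 = 60
py2_4 = 112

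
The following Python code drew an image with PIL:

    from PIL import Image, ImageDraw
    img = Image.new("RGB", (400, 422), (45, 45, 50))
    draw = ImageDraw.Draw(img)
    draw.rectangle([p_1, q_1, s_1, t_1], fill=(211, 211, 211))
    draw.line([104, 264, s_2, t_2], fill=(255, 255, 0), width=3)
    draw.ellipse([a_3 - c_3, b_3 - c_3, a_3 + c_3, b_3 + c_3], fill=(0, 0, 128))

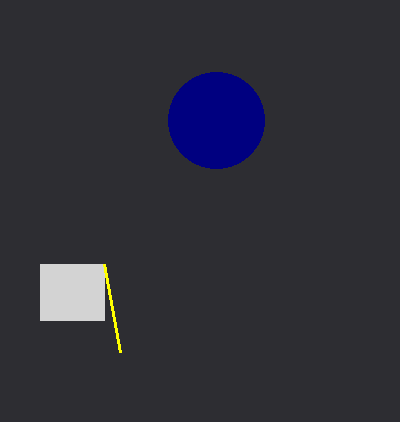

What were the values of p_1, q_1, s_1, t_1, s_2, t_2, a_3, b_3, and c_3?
p_1 = 40, q_1 = 264, s_1 = 104, t_1 = 320, s_2 = 120, t_2 = 352, a_3 = 216, b_3 = 120, c_3 = 48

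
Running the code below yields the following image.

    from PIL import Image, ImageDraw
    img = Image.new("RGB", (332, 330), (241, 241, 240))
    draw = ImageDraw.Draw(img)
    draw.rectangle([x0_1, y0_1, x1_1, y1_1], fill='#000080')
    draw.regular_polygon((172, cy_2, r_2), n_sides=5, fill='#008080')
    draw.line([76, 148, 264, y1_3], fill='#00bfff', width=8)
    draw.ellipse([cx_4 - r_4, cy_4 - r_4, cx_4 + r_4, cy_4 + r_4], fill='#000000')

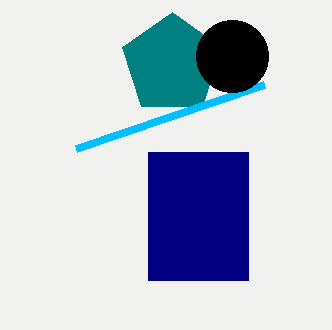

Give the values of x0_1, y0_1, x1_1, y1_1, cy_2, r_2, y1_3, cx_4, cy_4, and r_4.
x0_1 = 148
y0_1 = 152
x1_1 = 248
y1_1 = 280
cy_2 = 64
r_2 = 52
y1_3 = 84
cx_4 = 232
cy_4 = 56
r_4 = 36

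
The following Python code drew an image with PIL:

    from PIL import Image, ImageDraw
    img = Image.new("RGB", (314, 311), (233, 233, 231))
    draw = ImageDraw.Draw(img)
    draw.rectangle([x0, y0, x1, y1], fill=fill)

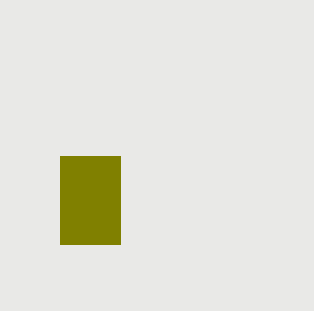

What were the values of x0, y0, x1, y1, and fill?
x0 = 60
y0 = 156
x1 = 120
y1 = 244
fill = 'olive'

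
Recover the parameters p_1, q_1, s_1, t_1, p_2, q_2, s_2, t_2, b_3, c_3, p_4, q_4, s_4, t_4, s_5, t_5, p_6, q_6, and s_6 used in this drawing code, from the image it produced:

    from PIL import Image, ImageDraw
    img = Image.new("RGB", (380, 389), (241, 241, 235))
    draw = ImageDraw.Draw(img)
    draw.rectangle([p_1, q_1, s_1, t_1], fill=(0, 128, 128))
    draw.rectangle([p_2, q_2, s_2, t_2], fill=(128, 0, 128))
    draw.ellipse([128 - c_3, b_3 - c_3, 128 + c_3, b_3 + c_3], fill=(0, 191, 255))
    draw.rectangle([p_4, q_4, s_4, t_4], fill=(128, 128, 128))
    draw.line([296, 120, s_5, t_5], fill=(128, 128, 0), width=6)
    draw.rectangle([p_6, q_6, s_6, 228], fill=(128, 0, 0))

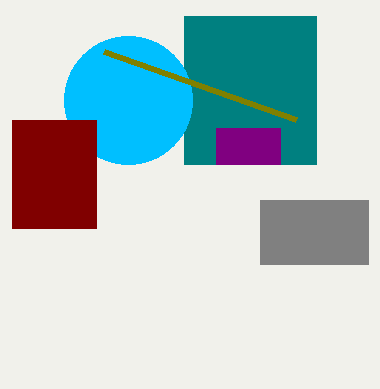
p_1 = 184, q_1 = 16, s_1 = 316, t_1 = 164, p_2 = 216, q_2 = 128, s_2 = 280, t_2 = 164, b_3 = 100, c_3 = 64, p_4 = 260, q_4 = 200, s_4 = 368, t_4 = 264, s_5 = 104, t_5 = 52, p_6 = 12, q_6 = 120, s_6 = 96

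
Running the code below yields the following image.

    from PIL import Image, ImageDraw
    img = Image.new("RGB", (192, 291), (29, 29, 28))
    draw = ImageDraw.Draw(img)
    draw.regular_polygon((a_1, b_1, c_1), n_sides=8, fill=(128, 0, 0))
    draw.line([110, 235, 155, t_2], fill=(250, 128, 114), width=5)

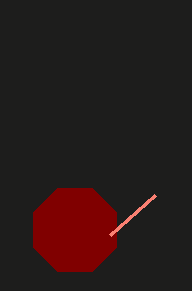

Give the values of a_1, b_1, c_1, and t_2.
a_1 = 75
b_1 = 230
c_1 = 45
t_2 = 195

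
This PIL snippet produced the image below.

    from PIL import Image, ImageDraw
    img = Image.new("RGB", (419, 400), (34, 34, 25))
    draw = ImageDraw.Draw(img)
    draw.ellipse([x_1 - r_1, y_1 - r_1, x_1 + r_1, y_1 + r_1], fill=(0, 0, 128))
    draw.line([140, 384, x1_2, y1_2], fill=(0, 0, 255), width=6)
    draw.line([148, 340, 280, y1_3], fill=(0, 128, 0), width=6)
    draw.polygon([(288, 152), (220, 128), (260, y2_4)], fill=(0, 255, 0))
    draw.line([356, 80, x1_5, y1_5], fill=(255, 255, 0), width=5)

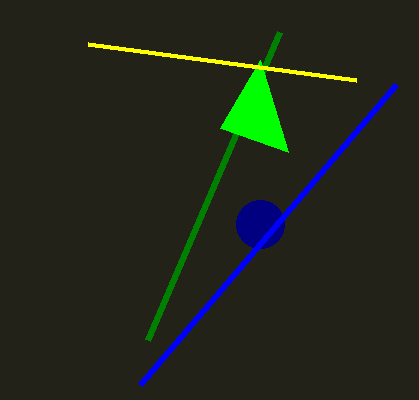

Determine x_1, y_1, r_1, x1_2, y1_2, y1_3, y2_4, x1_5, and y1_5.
x_1 = 260; y_1 = 224; r_1 = 24; x1_2 = 396; y1_2 = 84; y1_3 = 32; y2_4 = 60; x1_5 = 88; y1_5 = 44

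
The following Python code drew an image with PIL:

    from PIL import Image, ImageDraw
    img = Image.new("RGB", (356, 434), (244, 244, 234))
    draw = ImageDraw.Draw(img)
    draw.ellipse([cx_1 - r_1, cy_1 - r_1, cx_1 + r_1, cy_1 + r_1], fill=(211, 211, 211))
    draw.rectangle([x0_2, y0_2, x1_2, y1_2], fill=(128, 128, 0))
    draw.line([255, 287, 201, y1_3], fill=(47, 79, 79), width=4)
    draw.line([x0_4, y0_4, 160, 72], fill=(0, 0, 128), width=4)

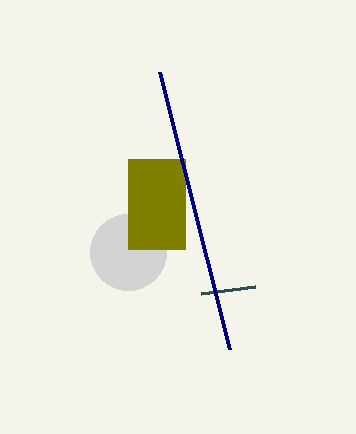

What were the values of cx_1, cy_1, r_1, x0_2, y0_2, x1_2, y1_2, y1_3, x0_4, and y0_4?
cx_1 = 128; cy_1 = 252; r_1 = 38; x0_2 = 128; y0_2 = 159; x1_2 = 185; y1_2 = 249; y1_3 = 294; x0_4 = 230; y0_4 = 349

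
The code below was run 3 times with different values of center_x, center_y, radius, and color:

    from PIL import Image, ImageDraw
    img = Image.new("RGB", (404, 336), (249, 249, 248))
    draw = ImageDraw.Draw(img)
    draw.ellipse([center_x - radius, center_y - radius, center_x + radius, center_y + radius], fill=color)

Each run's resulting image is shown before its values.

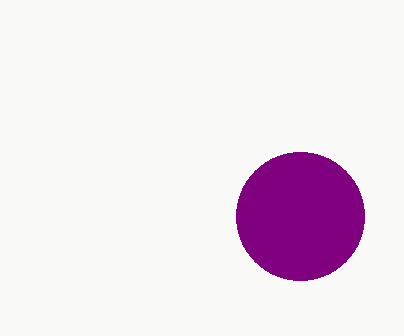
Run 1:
center_x = 300; center_y = 216; radius = 64; color = 'purple'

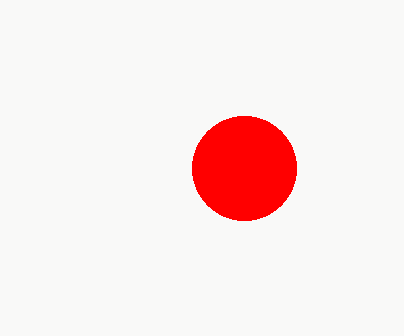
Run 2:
center_x = 244, center_y = 168, radius = 52, color = 'red'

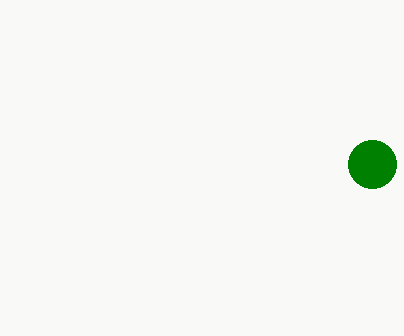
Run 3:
center_x = 372
center_y = 164
radius = 24
color = 'green'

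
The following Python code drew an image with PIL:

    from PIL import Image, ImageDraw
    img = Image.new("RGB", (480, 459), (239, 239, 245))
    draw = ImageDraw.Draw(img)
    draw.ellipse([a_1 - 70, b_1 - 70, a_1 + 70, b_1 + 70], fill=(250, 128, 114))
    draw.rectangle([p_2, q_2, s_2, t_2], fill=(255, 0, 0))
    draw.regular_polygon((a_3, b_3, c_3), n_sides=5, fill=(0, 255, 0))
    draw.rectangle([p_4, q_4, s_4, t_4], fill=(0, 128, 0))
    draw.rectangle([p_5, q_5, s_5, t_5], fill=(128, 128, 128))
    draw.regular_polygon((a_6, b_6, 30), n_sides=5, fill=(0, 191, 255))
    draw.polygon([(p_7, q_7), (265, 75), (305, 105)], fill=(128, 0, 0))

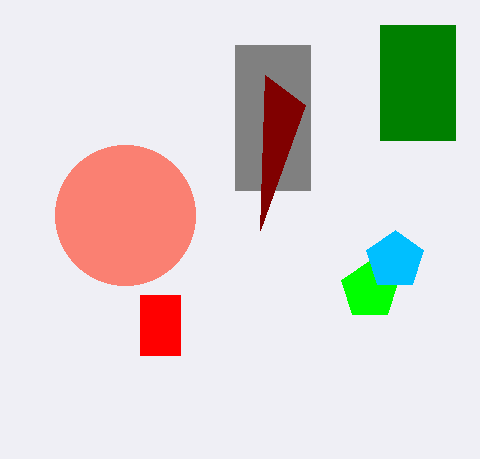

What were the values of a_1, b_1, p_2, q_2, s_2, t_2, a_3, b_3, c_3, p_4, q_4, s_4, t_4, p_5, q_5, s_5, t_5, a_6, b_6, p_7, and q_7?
a_1 = 125
b_1 = 215
p_2 = 140
q_2 = 295
s_2 = 180
t_2 = 355
a_3 = 370
b_3 = 290
c_3 = 30
p_4 = 380
q_4 = 25
s_4 = 455
t_4 = 140
p_5 = 235
q_5 = 45
s_5 = 310
t_5 = 190
a_6 = 395
b_6 = 260
p_7 = 260
q_7 = 230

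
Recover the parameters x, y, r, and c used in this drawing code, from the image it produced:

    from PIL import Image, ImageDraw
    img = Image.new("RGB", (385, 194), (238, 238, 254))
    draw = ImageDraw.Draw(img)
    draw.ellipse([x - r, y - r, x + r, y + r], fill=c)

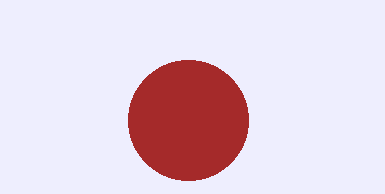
x = 188; y = 120; r = 60; c = 'brown'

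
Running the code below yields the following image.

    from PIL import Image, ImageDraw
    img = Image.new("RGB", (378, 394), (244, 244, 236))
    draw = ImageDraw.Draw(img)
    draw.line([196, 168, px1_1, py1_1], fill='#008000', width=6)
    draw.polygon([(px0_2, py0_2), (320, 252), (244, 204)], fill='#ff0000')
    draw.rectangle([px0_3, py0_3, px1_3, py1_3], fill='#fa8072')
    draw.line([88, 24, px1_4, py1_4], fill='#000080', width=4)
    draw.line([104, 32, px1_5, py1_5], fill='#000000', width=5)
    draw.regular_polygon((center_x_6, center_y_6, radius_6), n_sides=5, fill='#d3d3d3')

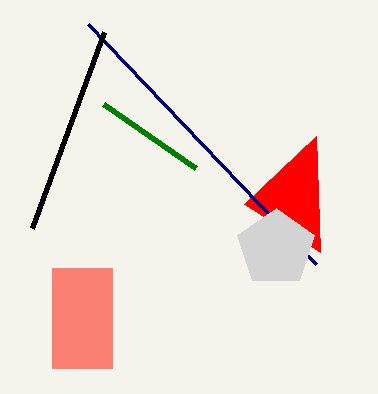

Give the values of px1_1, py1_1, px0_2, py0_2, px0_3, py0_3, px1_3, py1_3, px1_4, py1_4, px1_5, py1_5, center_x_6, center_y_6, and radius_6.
px1_1 = 104
py1_1 = 104
px0_2 = 316
py0_2 = 136
px0_3 = 52
py0_3 = 268
px1_3 = 112
py1_3 = 368
px1_4 = 316
py1_4 = 264
px1_5 = 32
py1_5 = 228
center_x_6 = 276
center_y_6 = 248
radius_6 = 40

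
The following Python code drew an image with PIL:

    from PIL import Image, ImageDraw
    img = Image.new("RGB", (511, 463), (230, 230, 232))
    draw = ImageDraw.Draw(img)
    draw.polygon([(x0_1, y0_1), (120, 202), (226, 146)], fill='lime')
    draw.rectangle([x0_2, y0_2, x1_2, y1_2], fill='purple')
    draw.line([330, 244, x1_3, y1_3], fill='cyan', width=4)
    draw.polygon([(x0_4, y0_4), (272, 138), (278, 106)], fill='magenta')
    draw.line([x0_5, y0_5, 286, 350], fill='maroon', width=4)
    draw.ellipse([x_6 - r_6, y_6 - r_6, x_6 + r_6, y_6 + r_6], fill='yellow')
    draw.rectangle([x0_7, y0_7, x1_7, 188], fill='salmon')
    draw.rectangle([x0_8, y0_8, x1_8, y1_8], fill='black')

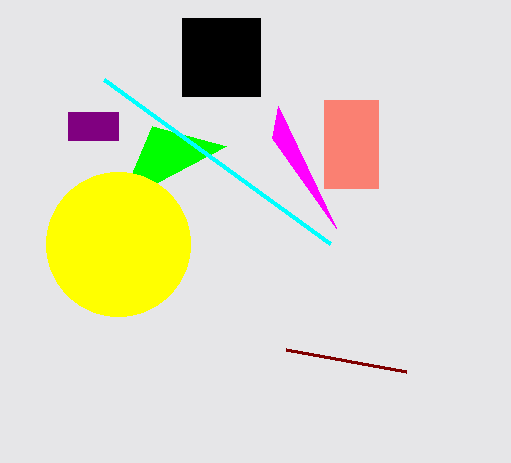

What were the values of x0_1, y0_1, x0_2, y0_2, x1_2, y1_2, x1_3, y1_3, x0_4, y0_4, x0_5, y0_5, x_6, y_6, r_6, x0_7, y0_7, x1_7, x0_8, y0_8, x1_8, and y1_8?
x0_1 = 152
y0_1 = 126
x0_2 = 68
y0_2 = 112
x1_2 = 118
y1_2 = 140
x1_3 = 104
y1_3 = 80
x0_4 = 336
y0_4 = 228
x0_5 = 406
y0_5 = 372
x_6 = 118
y_6 = 244
r_6 = 72
x0_7 = 324
y0_7 = 100
x1_7 = 378
x0_8 = 182
y0_8 = 18
x1_8 = 260
y1_8 = 96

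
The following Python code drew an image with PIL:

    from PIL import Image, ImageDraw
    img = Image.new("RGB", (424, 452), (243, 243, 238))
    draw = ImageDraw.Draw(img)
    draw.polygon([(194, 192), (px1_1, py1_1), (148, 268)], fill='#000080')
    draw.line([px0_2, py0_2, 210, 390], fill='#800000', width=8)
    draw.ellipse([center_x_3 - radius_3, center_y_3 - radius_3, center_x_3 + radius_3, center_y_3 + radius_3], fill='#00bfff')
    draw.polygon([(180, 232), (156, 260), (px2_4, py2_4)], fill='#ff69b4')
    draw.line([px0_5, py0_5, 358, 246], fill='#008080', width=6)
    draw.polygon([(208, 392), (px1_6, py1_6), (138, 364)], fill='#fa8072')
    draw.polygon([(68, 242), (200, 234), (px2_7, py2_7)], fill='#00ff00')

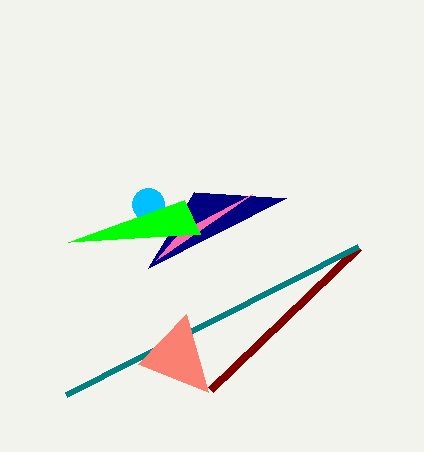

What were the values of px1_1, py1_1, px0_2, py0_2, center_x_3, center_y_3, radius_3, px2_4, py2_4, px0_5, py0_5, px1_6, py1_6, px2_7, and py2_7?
px1_1 = 286
py1_1 = 198
px0_2 = 358
py0_2 = 248
center_x_3 = 148
center_y_3 = 204
radius_3 = 16
px2_4 = 252
py2_4 = 194
px0_5 = 66
py0_5 = 394
px1_6 = 186
py1_6 = 314
px2_7 = 184
py2_7 = 200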